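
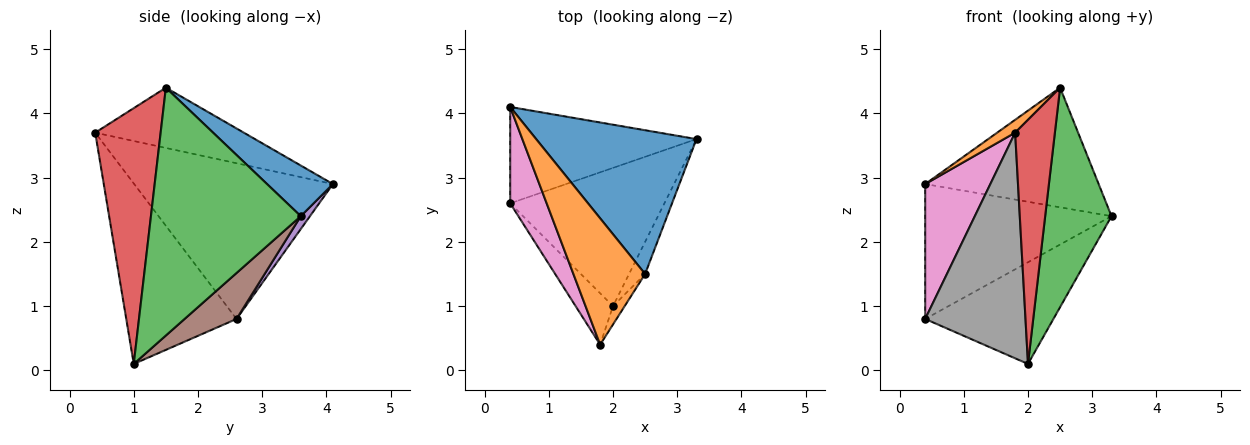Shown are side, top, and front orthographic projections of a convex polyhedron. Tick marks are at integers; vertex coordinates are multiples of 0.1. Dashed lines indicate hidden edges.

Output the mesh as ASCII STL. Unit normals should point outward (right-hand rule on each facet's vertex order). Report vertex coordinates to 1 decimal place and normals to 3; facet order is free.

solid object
 facet normal 0.236 0.622 0.747
  outer loop
   vertex 2.5 1.5 4.4
   vertex 3.3 3.6 2.4
   vertex 0.4 4.1 2.9
  endloop
 endfacet
 facet normal -0.641 -0.078 0.763
  outer loop
   vertex 2.5 1.5 4.4
   vertex 0.4 4.1 2.9
   vertex 1.8 0.4 3.7
  endloop
 endfacet
 facet normal 0.913 -0.404 -0.059
  outer loop
   vertex 2.5 1.5 4.4
   vertex 2.0 1.0 0.1
   vertex 3.3 3.6 2.4
  endloop
 endfacet
 facet normal 0.854 -0.519 -0.039
  outer loop
   vertex 2.5 1.5 4.4
   vertex 1.8 0.4 3.7
   vertex 2.0 1.0 0.1
  endloop
 endfacet
 facet normal 0.040 0.813 -0.581
  outer loop
   vertex 0.4 2.6 0.8
   vertex 0.4 4.1 2.9
   vertex 3.3 3.6 2.4
  endloop
 endfacet
 facet normal 0.233 0.576 -0.783
  outer loop
   vertex 0.4 2.6 0.8
   vertex 3.3 3.6 2.4
   vertex 2.0 1.0 0.1
  endloop
 endfacet
 facet normal -0.928 -0.304 0.217
  outer loop
   vertex 0.4 2.6 0.8
   vertex 1.8 0.4 3.7
   vertex 0.4 4.1 2.9
  endloop
 endfacet
 facet normal -0.731 -0.665 -0.151
  outer loop
   vertex 0.4 2.6 0.8
   vertex 2.0 1.0 0.1
   vertex 1.8 0.4 3.7
  endloop
 endfacet
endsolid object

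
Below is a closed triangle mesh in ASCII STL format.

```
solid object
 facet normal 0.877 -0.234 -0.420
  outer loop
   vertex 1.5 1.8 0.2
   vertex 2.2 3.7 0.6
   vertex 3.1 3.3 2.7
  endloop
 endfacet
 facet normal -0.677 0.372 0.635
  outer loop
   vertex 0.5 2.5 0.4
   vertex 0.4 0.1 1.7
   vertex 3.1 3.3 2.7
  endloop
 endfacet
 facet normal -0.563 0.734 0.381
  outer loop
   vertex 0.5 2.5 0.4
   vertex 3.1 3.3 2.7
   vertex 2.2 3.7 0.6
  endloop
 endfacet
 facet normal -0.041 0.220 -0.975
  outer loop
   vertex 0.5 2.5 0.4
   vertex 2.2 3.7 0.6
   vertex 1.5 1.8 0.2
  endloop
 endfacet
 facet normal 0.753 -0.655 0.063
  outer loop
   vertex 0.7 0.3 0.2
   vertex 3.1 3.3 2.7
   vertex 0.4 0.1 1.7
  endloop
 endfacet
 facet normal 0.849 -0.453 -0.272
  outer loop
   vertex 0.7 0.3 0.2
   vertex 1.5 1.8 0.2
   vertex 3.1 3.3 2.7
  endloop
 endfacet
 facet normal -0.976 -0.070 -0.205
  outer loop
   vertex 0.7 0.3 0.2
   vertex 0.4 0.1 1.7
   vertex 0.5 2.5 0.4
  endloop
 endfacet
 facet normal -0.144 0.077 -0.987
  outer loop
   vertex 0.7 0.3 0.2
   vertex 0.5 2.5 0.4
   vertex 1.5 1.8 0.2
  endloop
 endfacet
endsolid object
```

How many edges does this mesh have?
12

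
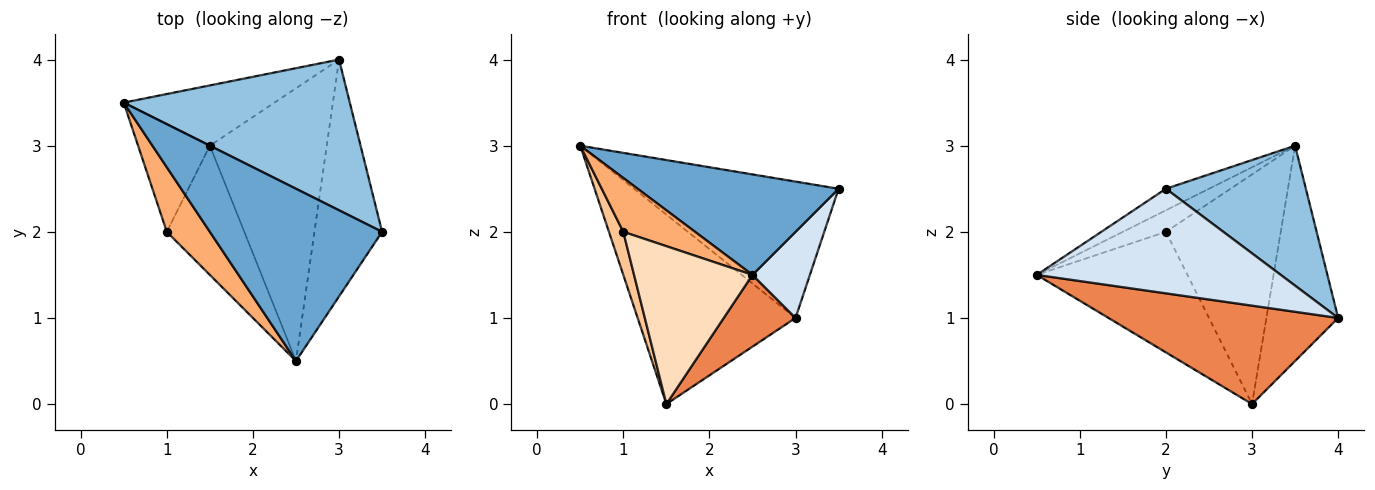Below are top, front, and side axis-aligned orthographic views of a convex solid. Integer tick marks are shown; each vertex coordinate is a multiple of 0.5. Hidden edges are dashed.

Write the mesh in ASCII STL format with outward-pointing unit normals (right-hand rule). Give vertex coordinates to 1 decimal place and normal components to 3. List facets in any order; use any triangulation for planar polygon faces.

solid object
 facet normal -0.107 -0.501 0.859
  outer loop
   vertex 2.5 0.5 1.5
   vertex 3.5 2.0 2.5
   vertex 0.5 3.5 3.0
  endloop
 endfacet
 facet normal 0.417 0.610 0.674
  outer loop
   vertex 3.0 4.0 1.0
   vertex 0.5 3.5 3.0
   vertex 3.5 2.0 2.5
  endloop
 endfacet
 facet normal -0.397 0.874 -0.278
  outer loop
   vertex 3.0 4.0 1.0
   vertex 1.5 3.0 0.0
   vertex 0.5 3.5 3.0
  endloop
 endfacet
 facet normal 0.824 -0.194 -0.533
  outer loop
   vertex 3.0 4.0 1.0
   vertex 3.5 2.0 2.5
   vertex 2.5 0.5 1.5
  endloop
 endfacet
 facet normal 0.631 -0.197 -0.750
  outer loop
   vertex 3.0 4.0 1.0
   vertex 2.5 0.5 1.5
   vertex 1.5 3.0 0.0
  endloop
 endfacet
 facet normal -0.359 -0.598 0.717
  outer loop
   vertex 1.0 2.0 2.0
   vertex 2.5 0.5 1.5
   vertex 0.5 3.5 3.0
  endloop
 endfacet
 facet normal -0.948 -0.118 -0.296
  outer loop
   vertex 1.0 2.0 2.0
   vertex 0.5 3.5 3.0
   vertex 1.5 3.0 0.0
  endloop
 endfacet
 facet normal -0.702 -0.551 -0.451
  outer loop
   vertex 1.0 2.0 2.0
   vertex 1.5 3.0 0.0
   vertex 2.5 0.5 1.5
  endloop
 endfacet
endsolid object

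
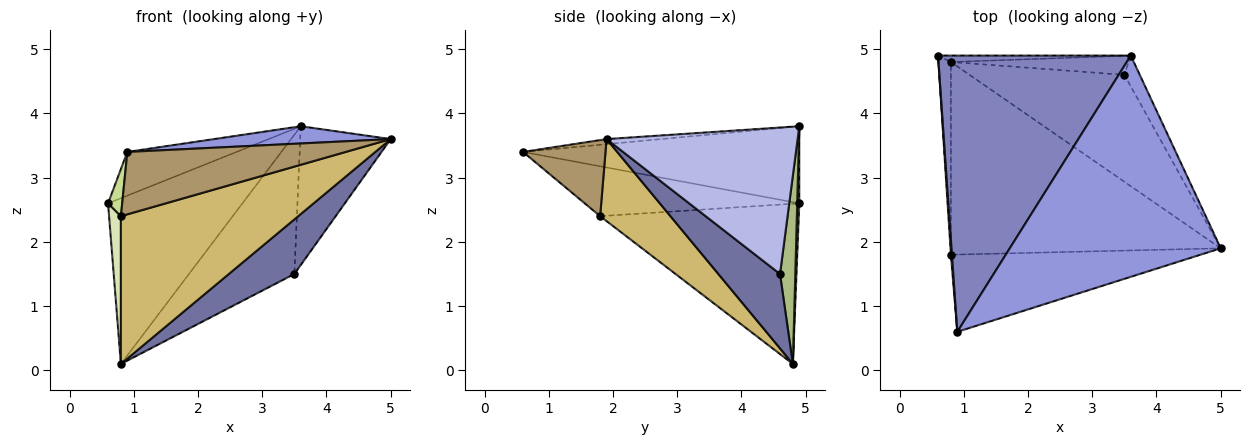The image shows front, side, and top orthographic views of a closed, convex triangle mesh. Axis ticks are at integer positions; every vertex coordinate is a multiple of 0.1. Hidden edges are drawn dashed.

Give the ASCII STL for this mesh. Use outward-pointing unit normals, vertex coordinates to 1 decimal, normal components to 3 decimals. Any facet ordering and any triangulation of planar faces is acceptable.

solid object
 facet normal 0.394 -0.418 -0.819
  outer loop
   vertex 3.5 4.6 1.5
   vertex 5.0 1.9 3.6
   vertex 0.8 4.8 0.1
  endloop
 endfacet
 facet normal -0.367 0.145 0.919
  outer loop
   vertex 3.6 4.9 3.8
   vertex 0.6 4.9 2.6
   vertex 0.9 0.6 3.4
  endloop
 endfacet
 facet normal -0.024 -0.078 0.997
  outer loop
   vertex 3.6 4.9 3.8
   vertex 0.9 0.6 3.4
   vertex 5.0 1.9 3.6
  endloop
 endfacet
 facet normal 0.900 0.426 -0.095
  outer loop
   vertex 3.6 4.9 3.8
   vertex 5.0 1.9 3.6
   vertex 3.5 4.6 1.5
  endloop
 endfacet
 facet normal 0.015 0.999 -0.039
  outer loop
   vertex 3.6 4.9 3.8
   vertex 0.8 4.8 0.1
   vertex 0.6 4.9 2.6
  endloop
 endfacet
 facet normal 0.142 0.981 -0.134
  outer loop
   vertex 3.6 4.9 3.8
   vertex 3.5 4.6 1.5
   vertex 0.8 4.8 0.1
  endloop
 endfacet
 facet normal -0.998 -0.066 0.021
  outer loop
   vertex 0.8 1.8 2.4
   vertex 0.9 0.6 3.4
   vertex 0.6 4.9 2.6
  endloop
 endfacet
 facet normal -0.995 -0.059 -0.077
  outer loop
   vertex 0.8 1.8 2.4
   vertex 0.6 4.9 2.6
   vertex 0.8 4.8 0.1
  endloop
 endfacet
 facet normal 0.231 -0.611 -0.757
  outer loop
   vertex 0.8 1.8 2.4
   vertex 5.0 1.9 3.6
   vertex 0.9 0.6 3.4
  endloop
 endfacet
 facet normal 0.235 -0.591 -0.771
  outer loop
   vertex 0.8 1.8 2.4
   vertex 0.8 4.8 0.1
   vertex 5.0 1.9 3.6
  endloop
 endfacet
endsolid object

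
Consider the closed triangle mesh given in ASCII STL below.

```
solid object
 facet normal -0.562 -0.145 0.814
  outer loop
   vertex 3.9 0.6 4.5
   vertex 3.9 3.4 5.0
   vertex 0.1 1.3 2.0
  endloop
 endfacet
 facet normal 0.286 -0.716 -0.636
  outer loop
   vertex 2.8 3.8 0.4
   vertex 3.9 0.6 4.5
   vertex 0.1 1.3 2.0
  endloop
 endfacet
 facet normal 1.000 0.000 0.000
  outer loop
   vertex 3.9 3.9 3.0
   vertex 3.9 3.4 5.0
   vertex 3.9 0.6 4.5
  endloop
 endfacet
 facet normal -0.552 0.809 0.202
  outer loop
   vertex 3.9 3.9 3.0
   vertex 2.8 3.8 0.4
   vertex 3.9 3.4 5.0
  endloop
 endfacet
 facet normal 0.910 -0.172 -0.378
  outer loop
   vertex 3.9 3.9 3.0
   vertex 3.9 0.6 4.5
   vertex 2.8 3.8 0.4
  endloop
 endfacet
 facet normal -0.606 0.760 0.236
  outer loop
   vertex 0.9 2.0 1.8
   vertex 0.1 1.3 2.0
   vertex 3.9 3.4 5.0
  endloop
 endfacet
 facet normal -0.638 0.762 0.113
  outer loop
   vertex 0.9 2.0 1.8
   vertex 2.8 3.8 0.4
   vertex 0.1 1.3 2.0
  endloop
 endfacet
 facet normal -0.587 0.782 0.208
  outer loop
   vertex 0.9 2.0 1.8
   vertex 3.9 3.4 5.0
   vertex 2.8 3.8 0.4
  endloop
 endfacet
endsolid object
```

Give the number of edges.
12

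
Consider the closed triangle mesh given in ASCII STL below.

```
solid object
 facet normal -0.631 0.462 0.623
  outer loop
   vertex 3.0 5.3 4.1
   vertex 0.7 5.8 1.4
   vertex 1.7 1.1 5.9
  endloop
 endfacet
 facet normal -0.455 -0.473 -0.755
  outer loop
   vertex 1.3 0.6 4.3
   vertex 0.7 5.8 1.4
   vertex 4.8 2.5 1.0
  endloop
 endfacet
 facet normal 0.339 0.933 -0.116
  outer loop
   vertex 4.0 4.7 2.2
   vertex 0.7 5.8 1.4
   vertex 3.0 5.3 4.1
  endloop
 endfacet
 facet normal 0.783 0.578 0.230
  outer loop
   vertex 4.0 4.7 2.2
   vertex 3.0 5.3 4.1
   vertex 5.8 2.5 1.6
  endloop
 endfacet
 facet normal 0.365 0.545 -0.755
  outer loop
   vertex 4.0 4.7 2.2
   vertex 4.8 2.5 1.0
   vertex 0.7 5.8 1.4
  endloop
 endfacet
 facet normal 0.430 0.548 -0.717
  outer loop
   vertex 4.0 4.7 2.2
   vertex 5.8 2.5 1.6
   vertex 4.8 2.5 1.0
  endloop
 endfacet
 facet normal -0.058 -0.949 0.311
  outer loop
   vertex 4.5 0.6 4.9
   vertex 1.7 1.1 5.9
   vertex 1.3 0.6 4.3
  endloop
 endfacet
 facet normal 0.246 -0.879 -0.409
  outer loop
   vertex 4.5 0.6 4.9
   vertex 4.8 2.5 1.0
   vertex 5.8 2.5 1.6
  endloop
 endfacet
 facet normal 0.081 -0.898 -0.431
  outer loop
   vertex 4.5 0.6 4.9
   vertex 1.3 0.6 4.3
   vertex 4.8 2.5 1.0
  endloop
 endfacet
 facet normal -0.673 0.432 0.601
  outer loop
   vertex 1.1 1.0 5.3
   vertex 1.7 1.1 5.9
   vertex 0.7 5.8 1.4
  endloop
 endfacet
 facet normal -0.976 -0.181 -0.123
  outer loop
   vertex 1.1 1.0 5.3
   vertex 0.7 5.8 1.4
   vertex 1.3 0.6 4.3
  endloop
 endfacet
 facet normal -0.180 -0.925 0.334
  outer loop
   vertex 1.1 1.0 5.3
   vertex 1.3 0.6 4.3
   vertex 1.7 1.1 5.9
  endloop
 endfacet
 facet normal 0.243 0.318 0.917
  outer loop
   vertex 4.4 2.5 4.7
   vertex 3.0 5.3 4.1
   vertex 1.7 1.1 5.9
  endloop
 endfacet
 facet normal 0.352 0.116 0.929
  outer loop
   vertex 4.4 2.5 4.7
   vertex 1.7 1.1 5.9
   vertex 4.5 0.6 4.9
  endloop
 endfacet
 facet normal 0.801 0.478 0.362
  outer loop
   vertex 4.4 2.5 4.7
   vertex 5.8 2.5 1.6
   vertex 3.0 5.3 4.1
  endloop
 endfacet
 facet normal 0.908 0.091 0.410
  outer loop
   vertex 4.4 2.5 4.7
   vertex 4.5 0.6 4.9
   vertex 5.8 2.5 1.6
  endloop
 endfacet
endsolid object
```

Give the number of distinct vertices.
10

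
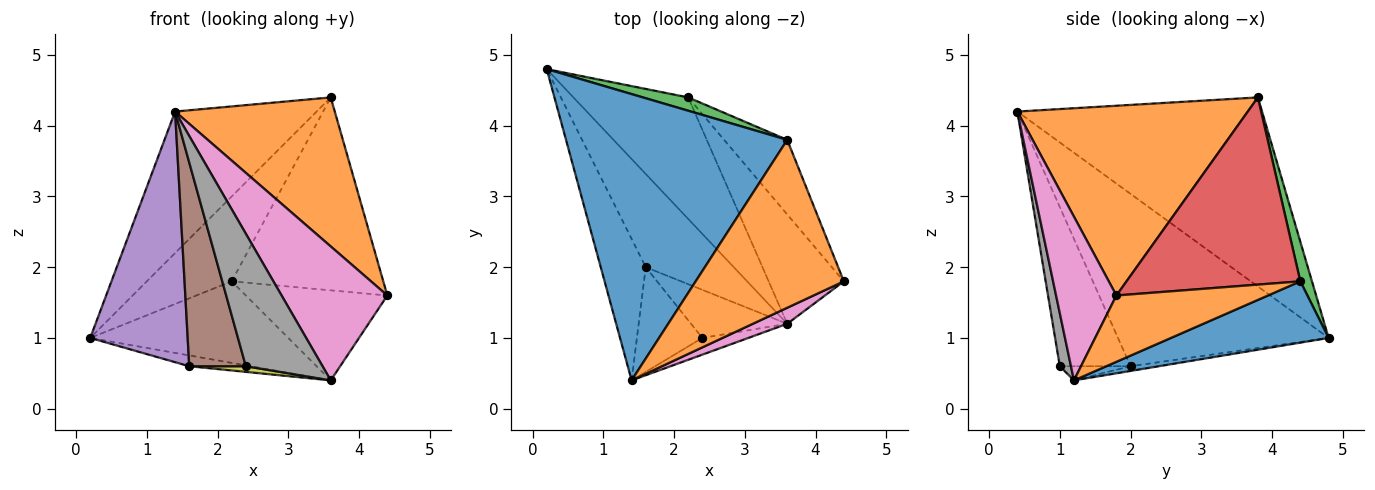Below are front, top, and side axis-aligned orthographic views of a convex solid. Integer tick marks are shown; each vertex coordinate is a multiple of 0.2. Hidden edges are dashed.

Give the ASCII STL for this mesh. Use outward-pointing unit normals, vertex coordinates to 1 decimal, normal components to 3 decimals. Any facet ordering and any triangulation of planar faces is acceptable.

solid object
 facet normal -0.608 0.352 0.712
  outer loop
   vertex 3.6 3.8 4.4
   vertex 0.2 4.8 1.0
   vertex 1.4 0.4 4.2
  endloop
 endfacet
 facet normal 0.692 -0.479 0.540
  outer loop
   vertex 3.6 3.8 4.4
   vertex 1.4 0.4 4.2
   vertex 4.4 1.8 1.6
  endloop
 endfacet
 facet normal 0.134 0.979 0.154
  outer loop
   vertex 2.2 4.4 1.8
   vertex 0.2 4.8 1.0
   vertex 3.6 3.8 4.4
  endloop
 endfacet
 facet normal 0.730 0.637 -0.246
  outer loop
   vertex 2.2 4.4 1.8
   vertex 3.6 3.8 4.4
   vertex 4.4 1.8 1.6
  endloop
 endfacet
 facet normal -0.883 -0.409 -0.231
  outer loop
   vertex 1.6 2.0 0.6
   vertex 1.4 0.4 4.2
   vertex 0.2 4.8 1.0
  endloop
 endfacet
 facet normal -0.743 -0.595 -0.306
  outer loop
   vertex 1.6 2.0 0.6
   vertex 2.4 1.0 0.6
   vertex 1.4 0.4 4.2
  endloop
 endfacet
 facet normal 0.493 -0.864 0.103
  outer loop
   vertex 3.6 1.2 0.4
   vertex 4.4 1.8 1.6
   vertex 1.4 0.4 4.2
  endloop
 endfacet
 facet normal 0.143 -0.982 -0.124
  outer loop
   vertex 3.6 1.2 0.4
   vertex 1.4 0.4 4.2
   vertex 2.4 1.0 0.6
  endloop
 endfacet
 facet normal -0.145 -0.116 -0.983
  outer loop
   vertex 3.6 1.2 0.4
   vertex 2.4 1.0 0.6
   vertex 1.6 2.0 0.6
  endloop
 endfacet
 facet normal -0.053 0.115 -0.992
  outer loop
   vertex 3.6 1.2 0.4
   vertex 1.6 2.0 0.6
   vertex 0.2 4.8 1.0
  endloop
 endfacet
 facet normal 0.405 0.509 -0.759
  outer loop
   vertex 3.6 1.2 0.4
   vertex 0.2 4.8 1.0
   vertex 2.2 4.4 1.8
  endloop
 endfacet
 facet normal 0.563 0.525 -0.638
  outer loop
   vertex 3.6 1.2 0.4
   vertex 2.2 4.4 1.8
   vertex 4.4 1.8 1.6
  endloop
 endfacet
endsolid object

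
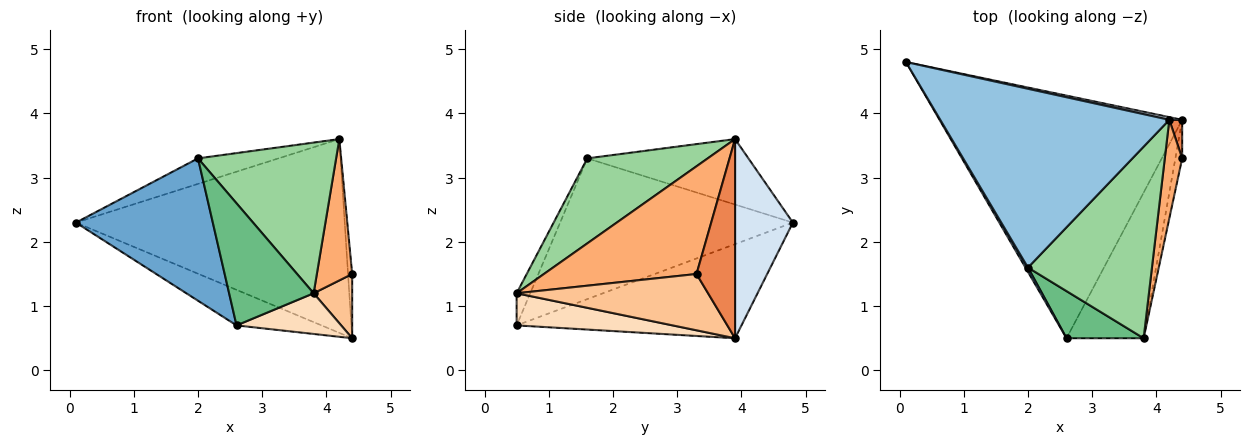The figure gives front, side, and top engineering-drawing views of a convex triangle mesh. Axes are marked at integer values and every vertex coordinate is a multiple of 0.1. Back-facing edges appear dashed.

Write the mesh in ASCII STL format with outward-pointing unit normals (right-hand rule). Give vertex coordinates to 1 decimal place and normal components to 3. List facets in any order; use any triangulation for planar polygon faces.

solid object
 facet normal -0.862 -0.507 0.016
  outer loop
   vertex 2.0 1.6 3.3
   vertex 0.1 4.8 2.3
   vertex 2.6 0.5 0.7
  endloop
 endfacet
 facet normal -0.272 0.136 0.953
  outer loop
   vertex 2.0 1.6 3.3
   vertex 4.2 3.9 3.6
   vertex 0.1 4.8 2.3
  endloop
 endfacet
 facet normal -0.358 0.135 -0.924
  outer loop
   vertex 4.4 3.9 0.5
   vertex 2.6 0.5 0.7
   vertex 0.1 4.8 2.3
  endloop
 endfacet
 facet normal 0.210 0.978 0.014
  outer loop
   vertex 4.4 3.9 0.5
   vertex 0.1 4.8 2.3
   vertex 4.2 3.9 3.6
  endloop
 endfacet
 facet normal 0.992 0.107 0.064
  outer loop
   vertex 4.4 3.9 0.5
   vertex 4.2 3.9 3.6
   vertex 4.4 3.3 1.5
  endloop
 endfacet
 facet normal 0.962 -0.223 0.155
  outer loop
   vertex 3.8 0.5 1.2
   vertex 4.4 3.3 1.5
   vertex 4.2 3.9 3.6
  endloop
 endfacet
 facet normal 0.974 -0.196 -0.118
  outer loop
   vertex 3.8 0.5 1.2
   vertex 4.4 3.9 0.5
   vertex 4.4 3.3 1.5
  endloop
 endfacet
 facet normal 0.372 -0.250 -0.894
  outer loop
   vertex 3.8 0.5 1.2
   vertex 2.6 0.5 0.7
   vertex 4.4 3.9 0.5
  endloop
 endfacet
 facet normal -0.148 -0.923 0.356
  outer loop
   vertex 3.8 0.5 1.2
   vertex 2.0 1.6 3.3
   vertex 2.6 0.5 0.7
  endloop
 endfacet
 facet normal 0.475 -0.544 0.692
  outer loop
   vertex 3.8 0.5 1.2
   vertex 4.2 3.9 3.6
   vertex 2.0 1.6 3.3
  endloop
 endfacet
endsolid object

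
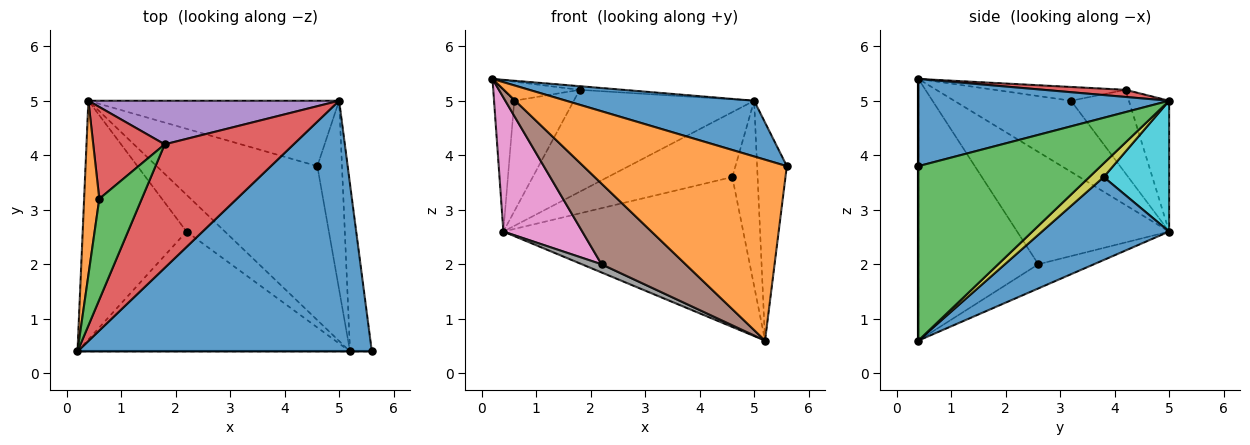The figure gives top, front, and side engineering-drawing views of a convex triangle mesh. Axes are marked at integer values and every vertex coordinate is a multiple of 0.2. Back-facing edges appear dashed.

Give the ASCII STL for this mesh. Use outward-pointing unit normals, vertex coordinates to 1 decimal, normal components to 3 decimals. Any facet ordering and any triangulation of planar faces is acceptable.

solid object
 facet normal 0.278 -0.208 0.938
  outer loop
   vertex 5.0 5.0 5.0
   vertex 0.2 0.4 5.4
   vertex 5.6 0.4 3.8
  endloop
 endfacet
 facet normal 0.000 -1.000 0.000
  outer loop
   vertex 5.2 0.4 0.6
   vertex 5.6 0.4 3.8
   vertex 0.2 0.4 5.4
  endloop
 endfacet
 facet normal 0.980 0.160 -0.122
  outer loop
   vertex 5.2 0.4 0.6
   vertex 5.0 5.0 5.0
   vertex 5.6 0.4 3.8
  endloop
 endfacet
 facet normal 0.055 0.029 0.998
  outer loop
   vertex 1.8 4.2 5.2
   vertex 0.2 0.4 5.4
   vertex 5.0 5.0 5.0
  endloop
 endfacet
 facet normal -0.201 0.901 0.385
  outer loop
   vertex 1.8 4.2 5.2
   vertex 5.0 5.0 5.0
   vertex 0.4 5.0 2.6
  endloop
 endfacet
 facet normal -0.623 -0.437 -0.649
  outer loop
   vertex 2.2 2.6 2.0
   vertex 5.2 0.4 0.6
   vertex 0.2 0.4 5.4
  endloop
 endfacet
 facet normal -0.686 -0.356 -0.634
  outer loop
   vertex 2.2 2.6 2.0
   vertex 0.2 0.4 5.4
   vertex 0.4 5.0 2.6
  endloop
 endfacet
 facet normal -0.524 -0.185 -0.832
  outer loop
   vertex 2.2 2.6 2.0
   vertex 0.4 5.0 2.6
   vertex 5.2 0.4 0.6
  endloop
 endfacet
 facet normal 0.370 0.651 -0.663
  outer loop
   vertex 4.6 3.8 3.6
   vertex 5.0 5.0 5.0
   vertex 5.2 0.4 0.6
  endloop
 endfacet
 facet normal 0.347 0.661 -0.666
  outer loop
   vertex 4.6 3.8 3.6
   vertex 0.4 5.0 2.6
   vertex 5.0 5.0 5.0
  endloop
 endfacet
 facet normal 0.347 0.654 -0.672
  outer loop
   vertex 4.6 3.8 3.6
   vertex 5.2 0.4 0.6
   vertex 0.4 5.0 2.6
  endloop
 endfacet
 facet normal -0.964 0.167 0.206
  outer loop
   vertex 0.6 3.2 5.0
   vertex 0.4 5.0 2.6
   vertex 0.2 0.4 5.4
  endloop
 endfacet
 facet normal -0.304 0.177 0.936
  outer loop
   vertex 0.6 3.2 5.0
   vertex 0.2 0.4 5.4
   vertex 1.8 4.2 5.2
  endloop
 endfacet
 facet normal -0.599 0.616 0.512
  outer loop
   vertex 0.6 3.2 5.0
   vertex 1.8 4.2 5.2
   vertex 0.4 5.0 2.6
  endloop
 endfacet
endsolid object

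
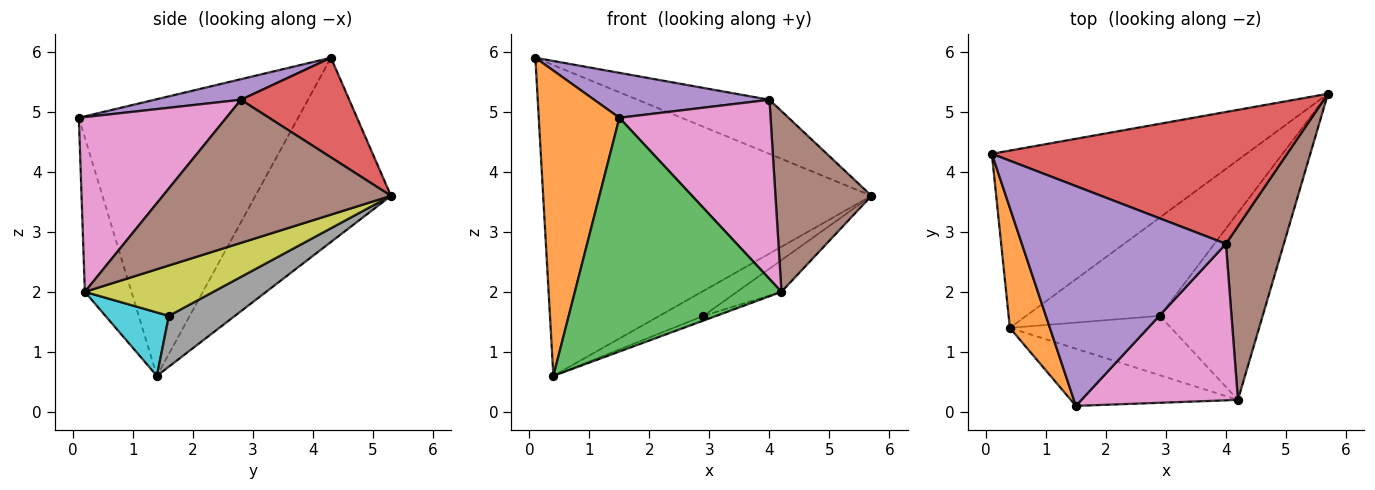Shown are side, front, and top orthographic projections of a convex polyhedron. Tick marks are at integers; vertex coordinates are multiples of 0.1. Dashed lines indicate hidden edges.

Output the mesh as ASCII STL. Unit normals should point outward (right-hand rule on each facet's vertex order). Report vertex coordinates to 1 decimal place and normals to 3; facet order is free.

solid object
 facet normal -0.338 0.818 -0.466
  outer loop
   vertex 0.4 1.4 0.6
   vertex 0.1 4.3 5.9
   vertex 5.7 5.3 3.6
  endloop
 endfacet
 facet normal -0.930 -0.342 0.135
  outer loop
   vertex 0.4 1.4 0.6
   vertex 1.5 0.1 4.9
   vertex 0.1 4.3 5.9
  endloop
 endfacet
 facet normal -0.214 -0.949 -0.232
  outer loop
   vertex 4.2 0.2 2.0
   vertex 1.5 0.1 4.9
   vertex 0.4 1.4 0.6
  endloop
 endfacet
 facet normal 0.298 0.363 0.883
  outer loop
   vertex 4.0 2.8 5.2
   vertex 5.7 5.3 3.6
   vertex 0.1 4.3 5.9
  endloop
 endfacet
 facet normal 0.098 -0.199 0.975
  outer loop
   vertex 4.0 2.8 5.2
   vertex 0.1 4.3 5.9
   vertex 1.5 0.1 4.9
  endloop
 endfacet
 facet normal 0.864 -0.364 0.349
  outer loop
   vertex 4.0 2.8 5.2
   vertex 4.2 0.2 2.0
   vertex 5.7 5.3 3.6
  endloop
 endfacet
 facet normal 0.592 -0.607 0.530
  outer loop
   vertex 4.0 2.8 5.2
   vertex 1.5 0.1 4.9
   vertex 4.2 0.2 2.0
  endloop
 endfacet
 facet normal 0.345 0.230 -0.910
  outer loop
   vertex 2.9 1.6 1.6
   vertex 0.4 1.4 0.6
   vertex 5.7 5.3 3.6
  endloop
 endfacet
 facet normal 0.435 0.150 -0.888
  outer loop
   vertex 2.9 1.6 1.6
   vertex 5.7 5.3 3.6
   vertex 4.2 0.2 2.0
  endloop
 endfacet
 facet normal 0.365 0.074 -0.928
  outer loop
   vertex 2.9 1.6 1.6
   vertex 4.2 0.2 2.0
   vertex 0.4 1.4 0.6
  endloop
 endfacet
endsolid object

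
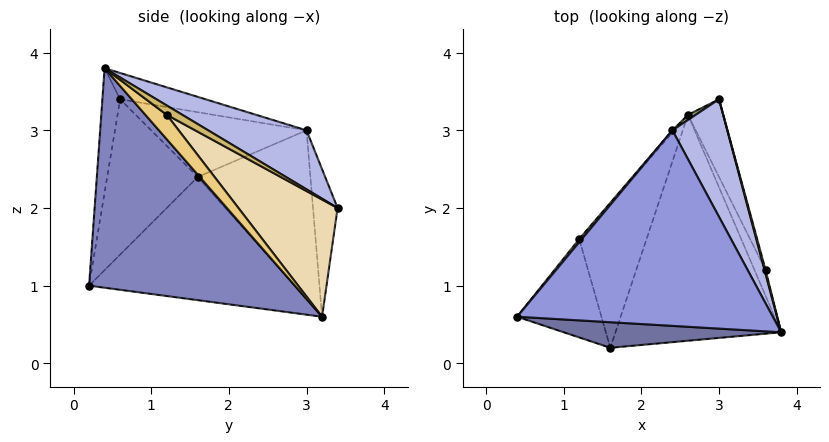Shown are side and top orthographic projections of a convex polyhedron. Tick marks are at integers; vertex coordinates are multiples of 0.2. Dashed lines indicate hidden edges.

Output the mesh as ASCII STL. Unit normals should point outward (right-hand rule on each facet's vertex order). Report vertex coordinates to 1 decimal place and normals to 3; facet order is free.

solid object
 facet normal -0.073 -0.989 0.128
  outer loop
   vertex 1.6 0.2 1.0
   vertex 3.8 0.4 3.8
   vertex 0.4 0.6 3.4
  endloop
 endfacet
 facet normal 0.754 -0.327 -0.569
  outer loop
   vertex 2.6 3.2 0.6
   vertex 3.8 0.4 3.8
   vertex 1.6 0.2 1.0
  endloop
 endfacet
 facet normal -0.099 0.243 0.965
  outer loop
   vertex 2.4 3.0 3.0
   vertex 0.4 0.6 3.4
   vertex 3.8 0.4 3.8
  endloop
 endfacet
 facet normal 0.627 0.517 0.583
  outer loop
   vertex 2.4 3.0 3.0
   vertex 3.8 0.4 3.8
   vertex 3.0 3.4 2.0
  endloop
 endfacet
 facet normal -0.522 0.852 0.027
  outer loop
   vertex 2.4 3.0 3.0
   vertex 3.0 3.4 2.0
   vertex 2.6 3.2 0.6
  endloop
 endfacet
 facet normal -0.857 0.220 -0.465
  outer loop
   vertex 1.2 1.6 2.4
   vertex 1.6 0.2 1.0
   vertex 0.4 0.6 3.4
  endloop
 endfacet
 facet normal -0.856 0.223 -0.467
  outer loop
   vertex 1.2 1.6 2.4
   vertex 2.6 3.2 0.6
   vertex 1.6 0.2 1.0
  endloop
 endfacet
 facet normal -0.765 0.643 0.031
  outer loop
   vertex 1.2 1.6 2.4
   vertex 0.4 0.6 3.4
   vertex 2.4 3.0 3.0
  endloop
 endfacet
 facet normal -0.757 0.653 -0.009
  outer loop
   vertex 1.2 1.6 2.4
   vertex 2.4 3.0 3.0
   vertex 2.6 3.2 0.6
  endloop
 endfacet
 facet normal 0.943 0.314 0.105
  outer loop
   vertex 3.6 1.2 3.2
   vertex 3.0 3.4 2.0
   vertex 3.8 0.4 3.8
  endloop
 endfacet
 facet normal 0.907 -0.082 -0.412
  outer loop
   vertex 3.6 1.2 3.2
   vertex 3.8 0.4 3.8
   vertex 2.6 3.2 0.6
  endloop
 endfacet
 facet normal 0.952 0.103 -0.287
  outer loop
   vertex 3.6 1.2 3.2
   vertex 2.6 3.2 0.6
   vertex 3.0 3.4 2.0
  endloop
 endfacet
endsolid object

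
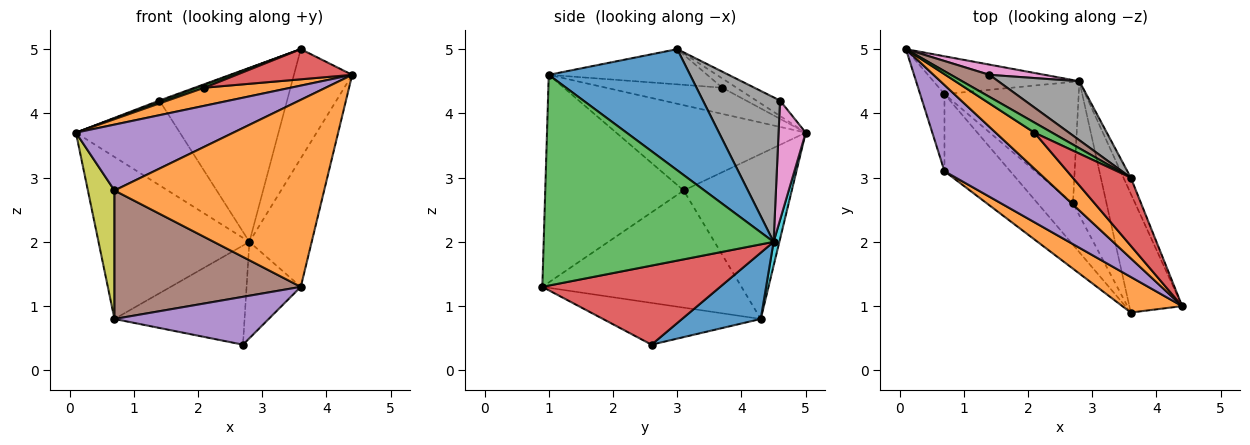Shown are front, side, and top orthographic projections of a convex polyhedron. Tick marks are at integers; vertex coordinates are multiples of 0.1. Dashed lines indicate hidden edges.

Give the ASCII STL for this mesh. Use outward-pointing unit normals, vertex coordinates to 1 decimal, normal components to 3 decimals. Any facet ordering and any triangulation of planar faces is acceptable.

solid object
 facet normal 0.923 0.380 -0.056
  outer loop
   vertex 2.8 4.5 2.0
   vertex 3.6 3.0 5.0
   vertex 4.4 1.0 4.6
  endloop
 endfacet
 facet normal -0.517 -0.384 0.765
  outer loop
   vertex 2.1 3.7 4.4
   vertex 0.1 5.0 3.7
   vertex 4.4 1.0 4.6
  endloop
 endfacet
 facet normal -0.453 -0.235 0.860
  outer loop
   vertex 2.1 3.7 4.4
   vertex 3.6 3.0 5.0
   vertex 0.1 5.0 3.7
  endloop
 endfacet
 facet normal -0.485 -0.354 0.800
  outer loop
   vertex 2.1 3.7 4.4
   vertex 4.4 1.0 4.6
   vertex 3.6 3.0 5.0
  endloop
 endfacet
 facet normal -0.590 -0.490 0.641
  outer loop
   vertex 0.7 3.1 2.8
   vertex 4.4 1.0 4.6
   vertex 0.1 5.0 3.7
  endloop
 endfacet
 facet normal -0.371 -0.046 0.927
  outer loop
   vertex 1.4 4.6 4.2
   vertex 0.1 5.0 3.7
   vertex 3.6 3.0 5.0
  endloop
 endfacet
 facet normal 0.251 0.961 0.116
  outer loop
   vertex 1.4 4.6 4.2
   vertex 2.8 4.5 2.0
   vertex 0.1 5.0 3.7
  endloop
 endfacet
 facet normal 0.497 0.822 0.279
  outer loop
   vertex 1.4 4.6 4.2
   vertex 3.6 3.0 5.0
   vertex 2.8 4.5 2.0
  endloop
 endfacet
 facet normal -0.961 -0.236 -0.142
  outer loop
   vertex 0.7 4.3 0.8
   vertex 0.7 3.1 2.8
   vertex 0.1 5.0 3.7
  endloop
 endfacet
 facet normal 0.037 0.973 -0.227
  outer loop
   vertex 0.7 4.3 0.8
   vertex 0.1 5.0 3.7
   vertex 2.8 4.5 2.0
  endloop
 endfacet
 facet normal 0.357 0.591 -0.724
  outer loop
   vertex 0.7 4.3 0.8
   vertex 2.8 4.5 2.0
   vertex 2.7 2.6 0.4
  endloop
 endfacet
 facet normal -0.544 -0.824 0.157
  outer loop
   vertex 3.6 0.9 1.3
   vertex 4.4 1.0 4.6
   vertex 0.7 3.1 2.8
  endloop
 endfacet
 facet normal 0.938 0.254 -0.235
  outer loop
   vertex 3.6 0.9 1.3
   vertex 2.8 4.5 2.0
   vertex 4.4 1.0 4.6
  endloop
 endfacet
 facet normal 0.886 0.270 -0.376
  outer loop
   vertex 3.6 0.9 1.3
   vertex 2.7 2.6 0.4
   vertex 2.8 4.5 2.0
  endloop
 endfacet
 facet normal -0.612 -0.598 -0.518
  outer loop
   vertex 3.6 0.9 1.3
   vertex 0.7 4.3 0.8
   vertex 2.7 2.6 0.4
  endloop
 endfacet
 facet normal -0.676 -0.632 -0.379
  outer loop
   vertex 3.6 0.9 1.3
   vertex 0.7 3.1 2.8
   vertex 0.7 4.3 0.8
  endloop
 endfacet
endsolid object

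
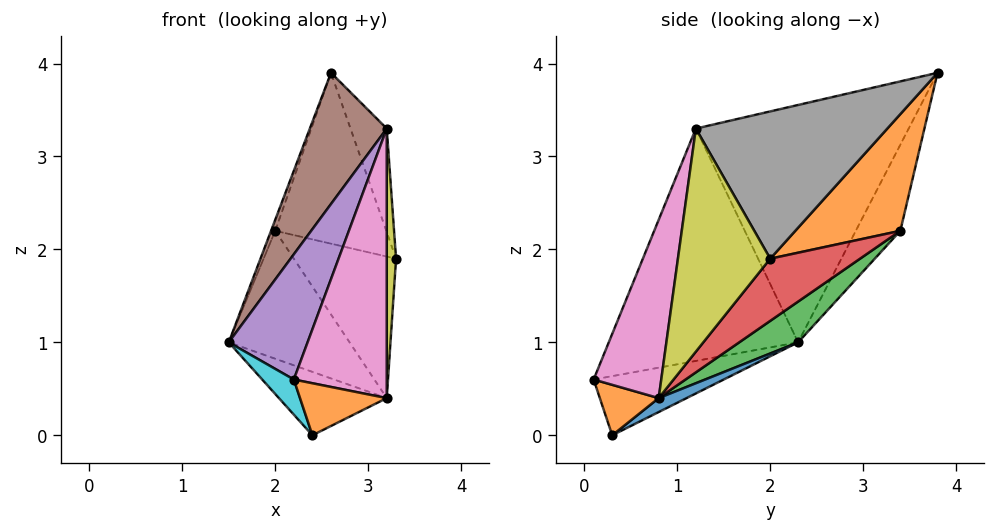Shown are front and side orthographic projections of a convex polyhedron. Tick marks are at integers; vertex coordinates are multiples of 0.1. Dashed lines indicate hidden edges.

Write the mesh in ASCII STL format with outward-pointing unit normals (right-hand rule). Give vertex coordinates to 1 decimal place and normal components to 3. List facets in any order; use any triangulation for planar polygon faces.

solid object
 facet normal -0.946 0.088 0.313
  outer loop
   vertex 2.0 3.4 2.2
   vertex 1.5 2.3 1.0
   vertex 2.6 3.8 3.9
  endloop
 endfacet
 facet normal 0.635 0.671 -0.382
  outer loop
   vertex 2.0 3.4 2.2
   vertex 2.6 3.8 3.9
   vertex 3.3 2.0 1.9
  endloop
 endfacet
 facet normal 0.309 0.634 -0.709
  outer loop
   vertex 2.0 3.4 2.2
   vertex 3.2 0.8 0.4
   vertex 1.5 2.3 1.0
  endloop
 endfacet
 facet normal 0.555 0.631 -0.542
  outer loop
   vertex 2.0 3.4 2.2
   vertex 3.3 2.0 1.9
   vertex 3.2 0.8 0.4
  endloop
 endfacet
 facet normal -0.826 -0.344 0.446
  outer loop
   vertex 3.2 1.2 3.3
   vertex 1.5 2.3 1.0
   vertex 2.2 0.1 0.6
  endloop
 endfacet
 facet normal -0.830 -0.300 0.470
  outer loop
   vertex 3.2 1.2 3.3
   vertex 2.6 3.8 3.9
   vertex 1.5 2.3 1.0
  endloop
 endfacet
 facet normal 0.585 -0.804 0.111
  outer loop
   vertex 3.2 1.2 3.3
   vertex 2.2 0.1 0.6
   vertex 3.2 0.8 0.4
  endloop
 endfacet
 facet normal 0.968 0.183 0.174
  outer loop
   vertex 3.2 1.2 3.3
   vertex 3.3 2.0 1.9
   vertex 2.6 3.8 3.9
  endloop
 endfacet
 facet normal 0.995 -0.100 0.014
  outer loop
   vertex 3.2 1.2 3.3
   vertex 3.2 0.8 0.4
   vertex 3.3 2.0 1.9
  endloop
 endfacet
 facet normal -0.901 -0.219 -0.373
  outer loop
   vertex 2.4 0.3 0.0
   vertex 2.2 0.1 0.6
   vertex 1.5 2.3 1.0
  endloop
 endfacet
 facet normal 0.126 0.489 -0.863
  outer loop
   vertex 2.4 0.3 0.0
   vertex 1.5 2.3 1.0
   vertex 3.2 0.8 0.4
  endloop
 endfacet
 facet normal 0.559 -0.824 -0.088
  outer loop
   vertex 2.4 0.3 0.0
   vertex 3.2 0.8 0.4
   vertex 2.2 0.1 0.6
  endloop
 endfacet
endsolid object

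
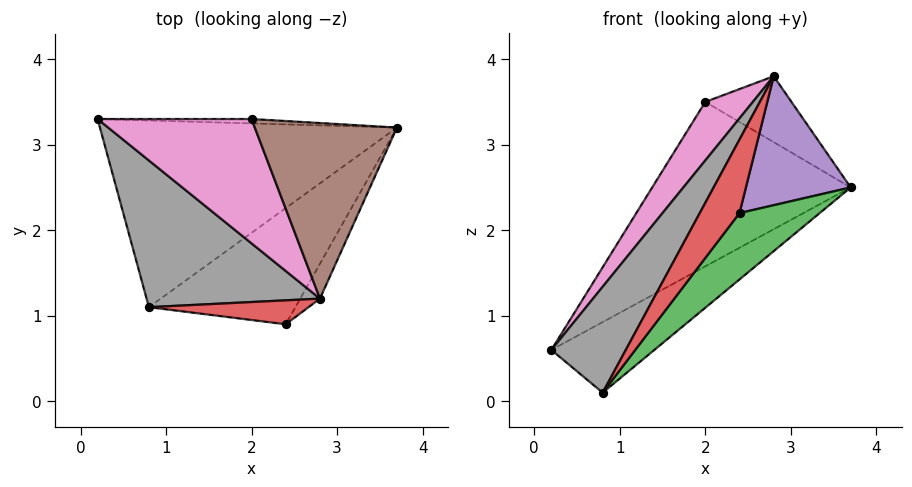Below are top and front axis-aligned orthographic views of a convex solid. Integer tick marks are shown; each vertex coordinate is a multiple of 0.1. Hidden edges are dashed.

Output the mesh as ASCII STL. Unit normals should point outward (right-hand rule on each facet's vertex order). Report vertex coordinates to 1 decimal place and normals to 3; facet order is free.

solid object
 facet normal 0.043 0.999 -0.027
  outer loop
   vertex 2.0 3.3 3.5
   vertex 3.7 3.2 2.5
   vertex 0.2 3.3 0.6
  endloop
 endfacet
 facet normal 0.460 0.314 -0.831
  outer loop
   vertex 0.8 1.1 0.1
   vertex 0.2 3.3 0.6
   vertex 3.7 3.2 2.5
  endloop
 endfacet
 facet normal 0.733 -0.337 -0.591
  outer loop
   vertex 0.8 1.1 0.1
   vertex 3.7 3.2 2.5
   vertex 2.4 0.9 2.2
  endloop
 endfacet
 facet normal -0.465 -0.842 0.274
  outer loop
   vertex 2.8 1.2 3.8
   vertex 0.8 1.1 0.1
   vertex 2.4 0.9 2.2
  endloop
 endfacet
 facet normal 0.870 -0.475 -0.129
  outer loop
   vertex 2.8 1.2 3.8
   vertex 2.4 0.9 2.2
   vertex 3.7 3.2 2.5
  endloop
 endfacet
 facet normal 0.496 0.305 0.813
  outer loop
   vertex 2.8 1.2 3.8
   vertex 3.7 3.2 2.5
   vertex 2.0 3.3 3.5
  endloop
 endfacet
 facet normal -0.825 -0.241 0.512
  outer loop
   vertex 2.8 1.2 3.8
   vertex 2.0 3.3 3.5
   vertex 0.2 3.3 0.6
  endloop
 endfacet
 facet normal -0.827 -0.329 0.456
  outer loop
   vertex 2.8 1.2 3.8
   vertex 0.2 3.3 0.6
   vertex 0.8 1.1 0.1
  endloop
 endfacet
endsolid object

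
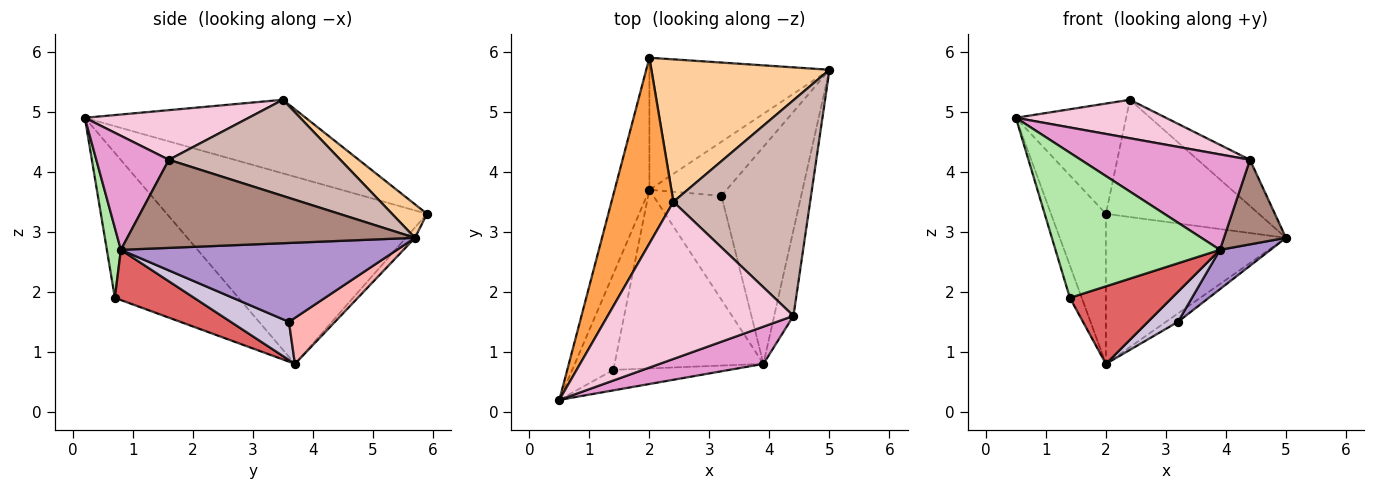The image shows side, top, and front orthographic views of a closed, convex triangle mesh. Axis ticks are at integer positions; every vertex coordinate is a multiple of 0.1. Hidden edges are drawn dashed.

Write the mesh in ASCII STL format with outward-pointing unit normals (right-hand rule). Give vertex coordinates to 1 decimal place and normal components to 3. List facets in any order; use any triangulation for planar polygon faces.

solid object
 facet normal -0.963 0.203 -0.179
  outer loop
   vertex 2.0 3.7 0.8
   vertex 0.5 0.2 4.9
   vertex 2.0 5.9 3.3
  endloop
 endfacet
 facet normal -0.038 0.750 -0.660
  outer loop
   vertex 2.0 3.7 0.8
   vertex 2.0 5.9 3.3
   vertex 5.0 5.7 2.9
  endloop
 endfacet
 facet normal -0.715 0.357 0.601
  outer loop
   vertex 2.4 3.5 5.2
   vertex 2.0 5.9 3.3
   vertex 0.5 0.2 4.9
  endloop
 endfacet
 facet normal 0.144 0.629 0.764
  outer loop
   vertex 2.4 3.5 5.2
   vertex 5.0 5.7 2.9
   vertex 2.0 5.9 3.3
  endloop
 endfacet
 facet normal -0.958 0.092 -0.272
  outer loop
   vertex 1.4 0.7 1.9
   vertex 0.5 0.2 4.9
   vertex 2.0 3.7 0.8
  endloop
 endfacet
 facet normal 0.084 -0.987 -0.139
  outer loop
   vertex 1.4 0.7 1.9
   vertex 3.9 0.8 2.7
   vertex 0.5 0.2 4.9
  endloop
 endfacet
 facet normal 0.296 -0.380 -0.876
  outer loop
   vertex 1.4 0.7 1.9
   vertex 2.0 3.7 0.8
   vertex 3.9 0.8 2.7
  endloop
 endfacet
 facet normal 0.508 0.132 -0.851
  outer loop
   vertex 3.2 3.6 1.5
   vertex 2.0 3.7 0.8
   vertex 5.0 5.7 2.9
  endloop
 endfacet
 facet normal 0.698 -0.128 -0.705
  outer loop
   vertex 3.2 3.6 1.5
   vertex 5.0 5.7 2.9
   vertex 3.9 0.8 2.7
  endloop
 endfacet
 facet normal 0.473 -0.244 -0.846
  outer loop
   vertex 3.2 3.6 1.5
   vertex 3.9 0.8 2.7
   vertex 2.0 3.7 0.8
  endloop
 endfacet
 facet normal 0.956 -0.206 -0.209
  outer loop
   vertex 4.4 1.6 4.2
   vertex 3.9 0.8 2.7
   vertex 5.0 5.7 2.9
  endloop
 endfacet
 facet normal 0.567 0.173 0.806
  outer loop
   vertex 4.4 1.6 4.2
   vertex 5.0 5.7 2.9
   vertex 2.4 3.5 5.2
  endloop
 endfacet
 facet normal 0.371 -0.865 0.338
  outer loop
   vertex 4.4 1.6 4.2
   vertex 0.5 0.2 4.9
   vertex 3.9 0.8 2.7
  endloop
 endfacet
 facet normal 0.251 -0.230 0.940
  outer loop
   vertex 4.4 1.6 4.2
   vertex 2.4 3.5 5.2
   vertex 0.5 0.2 4.9
  endloop
 endfacet
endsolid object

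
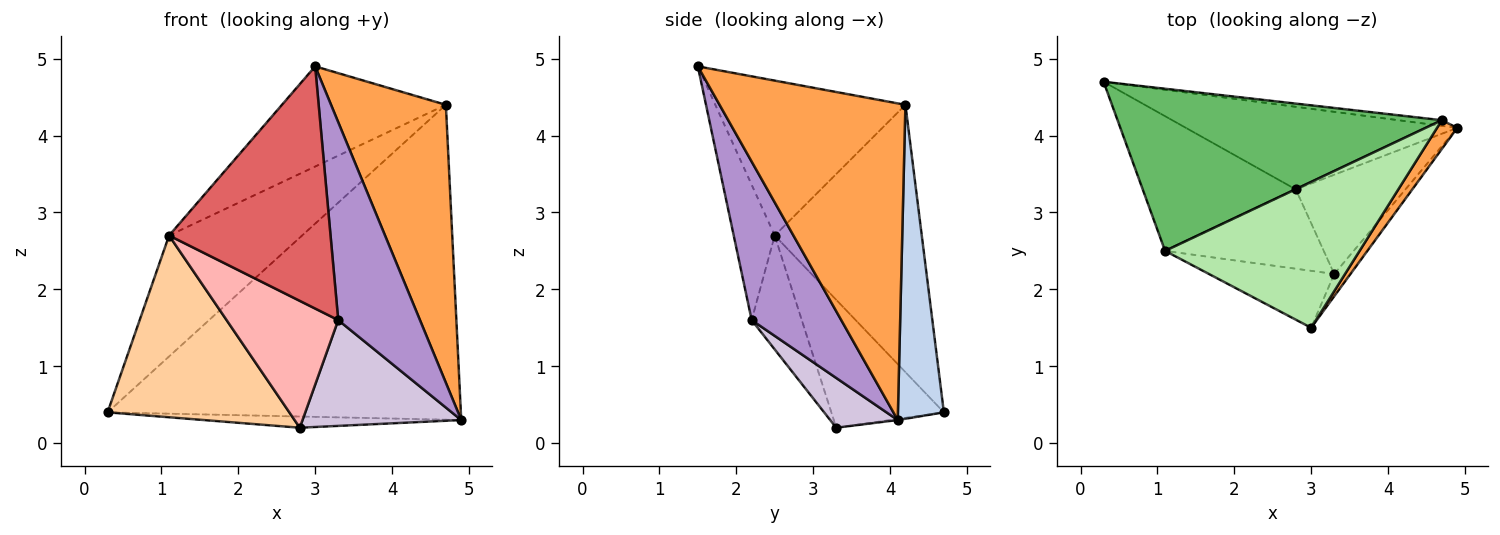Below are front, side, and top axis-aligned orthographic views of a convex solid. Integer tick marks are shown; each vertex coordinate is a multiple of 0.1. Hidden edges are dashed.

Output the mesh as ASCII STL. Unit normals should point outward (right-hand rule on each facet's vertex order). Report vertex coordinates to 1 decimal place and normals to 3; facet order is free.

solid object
 facet normal -0.004 0.134 -0.991
  outer loop
   vertex 2.8 3.3 0.2
   vertex 0.3 4.7 0.4
   vertex 4.9 4.1 0.3
  endloop
 endfacet
 facet normal 0.129 0.991 -0.018
  outer loop
   vertex 4.7 4.2 4.4
   vertex 4.9 4.1 0.3
   vertex 0.3 4.7 0.4
  endloop
 endfacet
 facet normal 0.849 -0.525 0.054
  outer loop
   vertex 4.7 4.2 4.4
   vertex 3.0 1.5 4.9
   vertex 4.9 4.1 0.3
  endloop
 endfacet
 facet normal -0.445 -0.719 -0.533
  outer loop
   vertex 1.1 2.5 2.7
   vertex 0.3 4.7 0.4
   vertex 2.8 3.3 0.2
  endloop
 endfacet
 facet normal -0.551 0.499 0.669
  outer loop
   vertex 1.1 2.5 2.7
   vertex 4.7 4.2 4.4
   vertex 0.3 4.7 0.4
  endloop
 endfacet
 facet normal -0.549 0.473 0.689
  outer loop
   vertex 1.1 2.5 2.7
   vertex 3.0 1.5 4.9
   vertex 4.7 4.2 4.4
  endloop
 endfacet
 facet normal -0.240 -0.945 -0.222
  outer loop
   vertex 3.3 2.2 1.6
   vertex 3.0 1.5 4.9
   vertex 1.1 2.5 2.7
  endloop
 endfacet
 facet normal -0.356 -0.792 -0.496
  outer loop
   vertex 3.3 2.2 1.6
   vertex 1.1 2.5 2.7
   vertex 2.8 3.3 0.2
  endloop
 endfacet
 facet normal 0.737 -0.672 -0.076
  outer loop
   vertex 3.3 2.2 1.6
   vertex 4.9 4.1 0.3
   vertex 3.0 1.5 4.9
  endloop
 endfacet
 facet normal 0.297 -0.697 -0.653
  outer loop
   vertex 3.3 2.2 1.6
   vertex 2.8 3.3 0.2
   vertex 4.9 4.1 0.3
  endloop
 endfacet
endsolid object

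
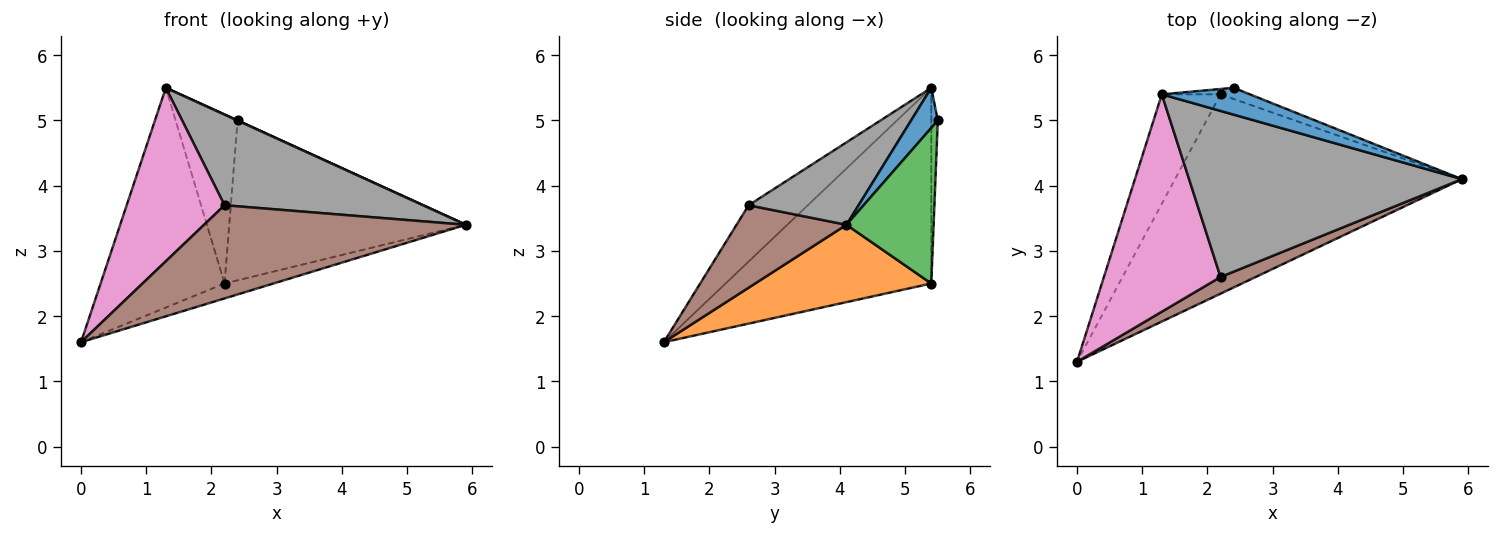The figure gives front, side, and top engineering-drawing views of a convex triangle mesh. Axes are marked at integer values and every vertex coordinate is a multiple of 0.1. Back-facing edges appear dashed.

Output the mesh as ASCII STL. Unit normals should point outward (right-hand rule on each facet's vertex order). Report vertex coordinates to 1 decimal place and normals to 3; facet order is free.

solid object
 facet normal 0.414 -0.005 0.910
  outer loop
   vertex 2.4 5.5 5.0
   vertex 1.3 5.4 5.5
   vertex 5.9 4.1 3.4
  endloop
 endfacet
 facet normal 0.260 0.072 -0.963
  outer loop
   vertex 2.2 5.4 2.5
   vertex 5.9 4.1 3.4
   vertex 0.0 1.3 1.6
  endloop
 endfacet
 facet normal 0.345 0.936 -0.065
  outer loop
   vertex 2.2 5.4 2.5
   vertex 2.4 5.5 5.0
   vertex 5.9 4.1 3.4
  endloop
 endfacet
 facet normal -0.830 0.500 -0.249
  outer loop
   vertex 2.2 5.4 2.5
   vertex 0.0 1.3 1.6
   vertex 1.3 5.4 5.5
  endloop
 endfacet
 facet normal -0.105 0.994 -0.031
  outer loop
   vertex 2.2 5.4 2.5
   vertex 1.3 5.4 5.5
   vertex 2.4 5.5 5.0
  endloop
 endfacet
 facet normal 0.382 -0.910 0.163
  outer loop
   vertex 2.2 2.6 3.7
   vertex 0.0 1.3 1.6
   vertex 5.9 4.1 3.4
  endloop
 endfacet
 facet normal -0.353 -0.584 0.731
  outer loop
   vertex 2.2 2.6 3.7
   vertex 1.3 5.4 5.5
   vertex 0.0 1.3 1.6
  endloop
 endfacet
 facet normal 0.256 -0.463 0.848
  outer loop
   vertex 2.2 2.6 3.7
   vertex 5.9 4.1 3.4
   vertex 1.3 5.4 5.5
  endloop
 endfacet
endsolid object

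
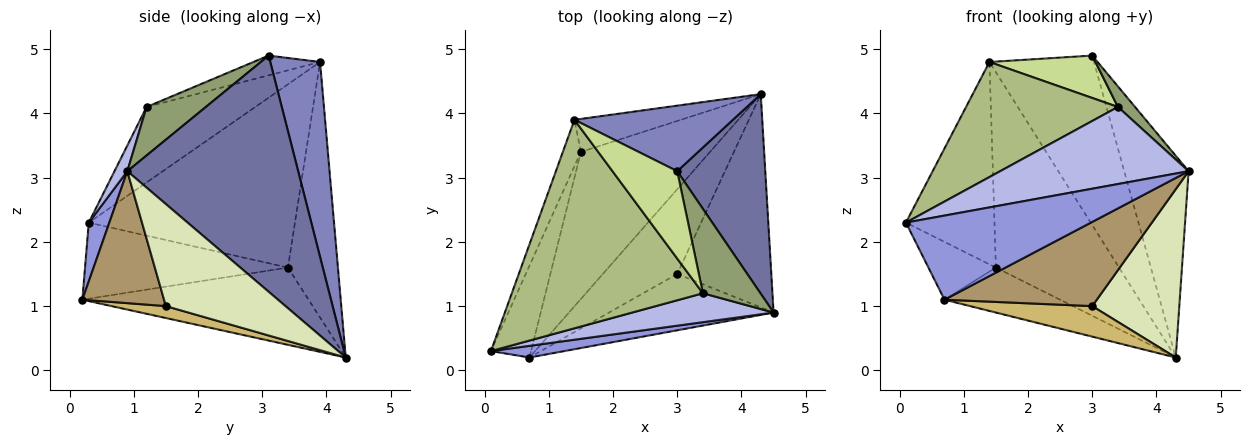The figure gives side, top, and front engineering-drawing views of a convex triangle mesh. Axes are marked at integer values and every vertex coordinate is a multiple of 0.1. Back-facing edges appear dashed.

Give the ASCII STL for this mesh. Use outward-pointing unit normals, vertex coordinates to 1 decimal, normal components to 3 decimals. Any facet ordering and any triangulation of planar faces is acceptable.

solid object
 facet normal 0.884 0.333 0.329
  outer loop
   vertex 3.0 3.1 4.9
   vertex 4.5 0.9 3.1
   vertex 4.3 4.3 0.2
  endloop
 endfacet
 facet normal 0.406 0.852 0.330
  outer loop
   vertex 1.4 3.9 4.8
   vertex 3.0 3.1 4.9
   vertex 4.3 4.3 0.2
  endloop
 endfacet
 facet normal 0.109 -0.985 0.137
  outer loop
   vertex 0.7 0.2 1.1
   vertex 4.5 0.9 3.1
   vertex 0.1 0.3 2.3
  endloop
 endfacet
 facet normal 0.064 -0.934 0.350
  outer loop
   vertex 3.4 1.2 4.1
   vertex 0.1 0.3 2.3
   vertex 4.5 0.9 3.1
  endloop
 endfacet
 facet normal 0.633 -0.183 0.752
  outer loop
   vertex 3.4 1.2 4.1
   vertex 4.5 0.9 3.1
   vertex 3.0 3.1 4.9
  endloop
 endfacet
 facet normal -0.327 -0.457 0.827
  outer loop
   vertex 3.4 1.2 4.1
   vertex 1.4 3.9 4.8
   vertex 0.1 0.3 2.3
  endloop
 endfacet
 facet normal -0.265 -0.421 0.868
  outer loop
   vertex 3.4 1.2 4.1
   vertex 3.0 3.1 4.9
   vertex 1.4 3.9 4.8
  endloop
 endfacet
 facet normal 0.648 -0.472 -0.598
  outer loop
   vertex 3.0 1.5 1.0
   vertex 4.3 4.3 0.2
   vertex 4.5 0.9 3.1
  endloop
 endfacet
 facet normal 0.407 -0.759 -0.508
  outer loop
   vertex 3.0 1.5 1.0
   vertex 4.5 0.9 3.1
   vertex 0.7 0.2 1.1
  endloop
 endfacet
 facet normal 0.149 -0.335 -0.930
  outer loop
   vertex 3.0 1.5 1.0
   vertex 0.7 0.2 1.1
   vertex 4.3 4.3 0.2
  endloop
 endfacet
 facet normal -0.372 0.915 -0.155
  outer loop
   vertex 1.5 3.4 1.6
   vertex 1.4 3.9 4.8
   vertex 4.3 4.3 0.2
  endloop
 endfacet
 facet normal -0.497 0.254 -0.830
  outer loop
   vertex 1.5 3.4 1.6
   vertex 4.3 4.3 0.2
   vertex 0.7 0.2 1.1
  endloop
 endfacet
 facet normal -0.915 0.393 -0.090
  outer loop
   vertex 1.5 3.4 1.6
   vertex 0.1 0.3 2.3
   vertex 1.4 3.9 4.8
  endloop
 endfacet
 facet normal -0.848 0.282 -0.448
  outer loop
   vertex 1.5 3.4 1.6
   vertex 0.7 0.2 1.1
   vertex 0.1 0.3 2.3
  endloop
 endfacet
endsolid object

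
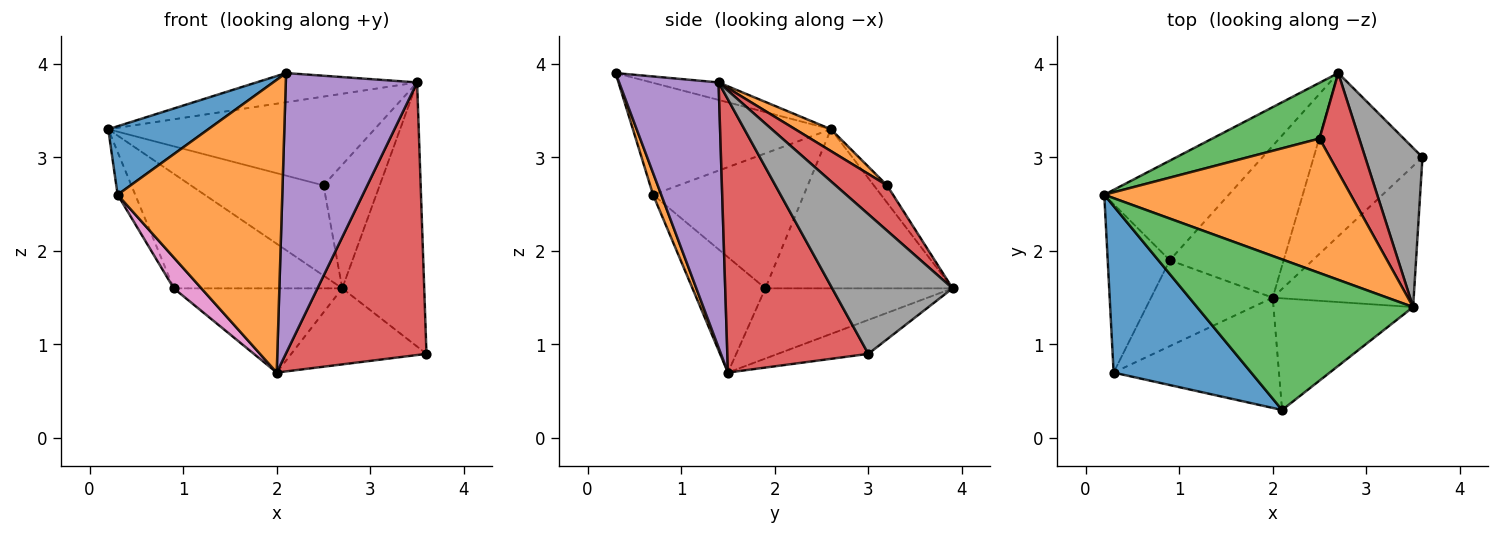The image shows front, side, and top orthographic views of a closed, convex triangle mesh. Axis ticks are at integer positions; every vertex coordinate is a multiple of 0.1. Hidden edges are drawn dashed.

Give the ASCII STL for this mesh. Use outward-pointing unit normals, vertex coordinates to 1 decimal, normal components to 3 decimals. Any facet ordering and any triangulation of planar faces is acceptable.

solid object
 facet normal -0.601 -0.304 0.739
  outer loop
   vertex 0.3 0.7 2.6
   vertex 2.1 0.3 3.9
   vertex 0.2 2.6 3.3
  endloop
 endfacet
 facet normal 0.046 -0.935 -0.352
  outer loop
   vertex 0.3 0.7 2.6
   vertex 2.0 1.5 0.7
   vertex 2.1 0.3 3.9
  endloop
 endfacet
 facet normal -0.079 0.190 0.979
  outer loop
   vertex 3.5 1.4 3.8
   vertex 0.2 2.6 3.3
   vertex 2.1 0.3 3.9
  endloop
 endfacet
 facet normal 0.665 -0.663 -0.343
  outer loop
   vertex 3.5 1.4 3.8
   vertex 2.0 1.5 0.7
   vertex 3.6 3.0 0.9
  endloop
 endfacet
 facet normal 0.575 -0.760 -0.303
  outer loop
   vertex 3.5 1.4 3.8
   vertex 2.1 0.3 3.9
   vertex 2.0 1.5 0.7
  endloop
 endfacet
 facet normal -0.903 0.106 -0.415
  outer loop
   vertex 0.9 1.9 1.6
   vertex 0.3 0.7 2.6
   vertex 0.2 2.6 3.3
  endloop
 endfacet
 facet normal -0.666 -0.252 -0.702
  outer loop
   vertex 0.9 1.9 1.6
   vertex 2.0 1.5 0.7
   vertex 0.3 0.7 2.6
  endloop
 endfacet
 facet normal 0.783 0.533 0.321
  outer loop
   vertex 2.7 3.9 1.6
   vertex 3.5 1.4 3.8
   vertex 3.6 3.0 0.9
  endloop
 endfacet
 facet normal -0.643 0.578 -0.503
  outer loop
   vertex 2.7 3.9 1.6
   vertex 0.9 1.9 1.6
   vertex 0.2 2.6 3.3
  endloop
 endfacet
 facet normal -0.272 0.406 -0.872
  outer loop
   vertex 2.7 3.9 1.6
   vertex 3.6 3.0 0.9
   vertex 2.0 1.5 0.7
  endloop
 endfacet
 facet normal -0.474 0.427 -0.770
  outer loop
   vertex 2.7 3.9 1.6
   vertex 2.0 1.5 0.7
   vertex 0.9 1.9 1.6
  endloop
 endfacet
 facet normal 0.074 0.550 0.832
  outer loop
   vertex 2.5 3.2 2.7
   vertex 0.2 2.6 3.3
   vertex 3.5 1.4 3.8
  endloop
 endfacet
 facet normal -0.084 0.848 0.524
  outer loop
   vertex 2.5 3.2 2.7
   vertex 2.7 3.9 1.6
   vertex 0.2 2.6 3.3
  endloop
 endfacet
 facet normal 0.581 0.634 0.509
  outer loop
   vertex 2.5 3.2 2.7
   vertex 3.5 1.4 3.8
   vertex 2.7 3.9 1.6
  endloop
 endfacet
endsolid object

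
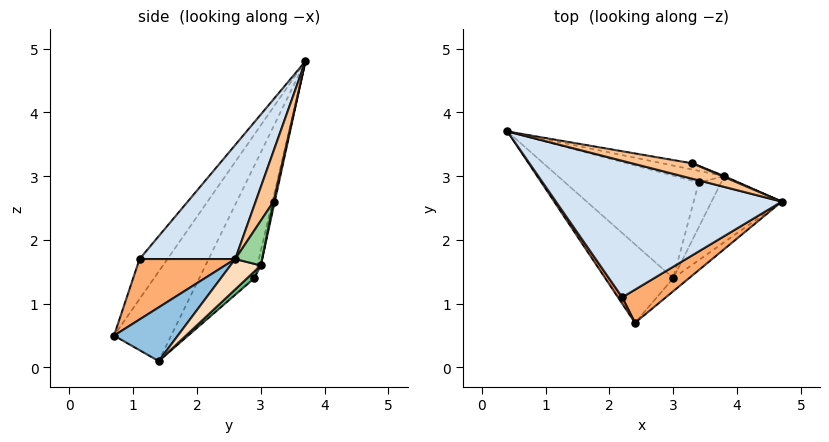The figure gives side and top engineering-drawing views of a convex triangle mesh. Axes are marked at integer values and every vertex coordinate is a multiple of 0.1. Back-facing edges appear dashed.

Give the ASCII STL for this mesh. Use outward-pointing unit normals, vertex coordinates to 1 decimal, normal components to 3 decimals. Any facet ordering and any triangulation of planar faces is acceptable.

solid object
 facet normal -0.755 0.319 -0.574
  outer loop
   vertex 3.0 1.4 0.1
   vertex 2.4 0.7 0.5
   vertex 0.4 3.7 4.8
  endloop
 endfacet
 facet normal 0.684 -0.701 -0.201
  outer loop
   vertex 3.0 1.4 0.1
   vertex 4.7 2.6 1.7
   vertex 2.4 0.7 0.5
  endloop
 endfacet
 facet normal -0.495 0.641 -0.587
  outer loop
   vertex 3.4 2.9 1.4
   vertex 3.0 1.4 0.1
   vertex 0.4 3.7 4.8
  endloop
 endfacet
 facet normal 0.361 -0.601 0.713
  outer loop
   vertex 2.2 1.1 1.7
   vertex 4.7 2.6 1.7
   vertex 0.4 3.7 4.8
  endloop
 endfacet
 facet normal -0.771 -0.632 0.082
  outer loop
   vertex 2.2 1.1 1.7
   vertex 0.4 3.7 4.8
   vertex 2.4 0.7 0.5
  endloop
 endfacet
 facet normal 0.482 -0.804 0.348
  outer loop
   vertex 2.2 1.1 1.7
   vertex 2.4 0.7 0.5
   vertex 4.7 2.6 1.7
  endloop
 endfacet
 facet normal 0.606 0.328 0.725
  outer loop
   vertex 3.3 3.2 2.6
   vertex 0.4 3.7 4.8
   vertex 4.7 2.6 1.7
  endloop
 endfacet
 facet normal 0.330 0.552 -0.765
  outer loop
   vertex 3.8 3.0 1.6
   vertex 4.7 2.6 1.7
   vertex 3.0 1.4 0.1
  endloop
 endfacet
 facet normal 0.232 0.601 -0.765
  outer loop
   vertex 3.8 3.0 1.6
   vertex 3.0 1.4 0.1
   vertex 3.4 2.9 1.4
  endloop
 endfacet
 facet normal 0.404 0.914 0.019
  outer loop
   vertex 3.8 3.0 1.6
   vertex 3.3 3.2 2.6
   vertex 4.7 2.6 1.7
  endloop
 endfacet
 facet normal -0.087 0.950 -0.300
  outer loop
   vertex 3.8 3.0 1.6
   vertex 3.4 2.9 1.4
   vertex 0.4 3.7 4.8
  endloop
 endfacet
 facet normal 0.033 0.983 -0.180
  outer loop
   vertex 3.8 3.0 1.6
   vertex 0.4 3.7 4.8
   vertex 3.3 3.2 2.6
  endloop
 endfacet
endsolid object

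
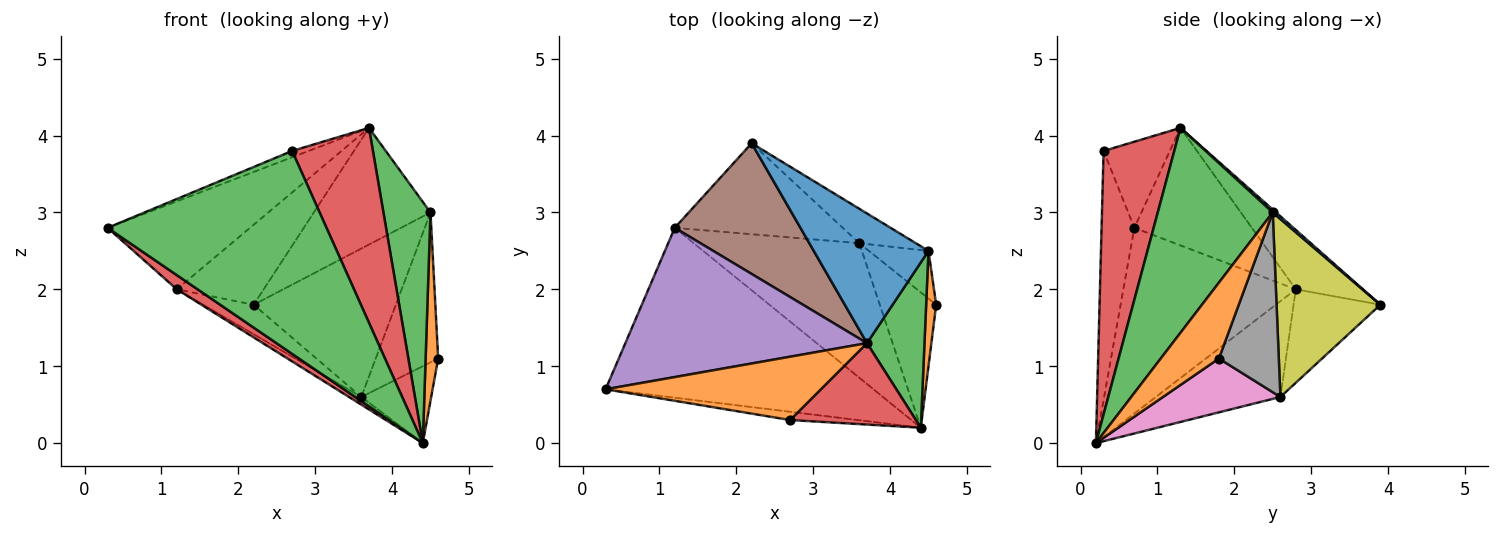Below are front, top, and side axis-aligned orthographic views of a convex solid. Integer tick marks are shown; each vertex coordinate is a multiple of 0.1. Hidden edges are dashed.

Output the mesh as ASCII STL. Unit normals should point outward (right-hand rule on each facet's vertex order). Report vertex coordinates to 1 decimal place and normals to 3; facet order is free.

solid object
 facet normal 0.019 0.669 0.743
  outer loop
   vertex 4.5 2.5 3.0
   vertex 2.2 3.9 1.8
   vertex 3.7 1.3 4.1
  endloop
 endfacet
 facet normal 0.969 -0.209 0.128
  outer loop
   vertex 4.5 2.5 3.0
   vertex 4.4 0.2 0.0
   vertex 4.6 1.8 1.1
  endloop
 endfacet
 facet normal 0.896 -0.367 0.251
  outer loop
   vertex 4.5 2.5 3.0
   vertex 3.7 1.3 4.1
   vertex 4.4 0.2 0.0
  endloop
 endfacet
 facet normal -0.568 -0.069 -0.820
  outer loop
   vertex 1.2 2.8 2.0
   vertex 4.4 0.2 0.0
   vertex 0.3 0.7 2.8
  endloop
 endfacet
 facet normal -0.386 0.468 0.795
  outer loop
   vertex 1.2 2.8 2.0
   vertex 0.3 0.7 2.8
   vertex 3.7 1.3 4.1
  endloop
 endfacet
 facet normal -0.374 0.484 0.791
  outer loop
   vertex 1.2 2.8 2.0
   vertex 3.7 1.3 4.1
   vertex 2.2 3.9 1.8
  endloop
 endfacet
 facet normal 0.639 0.380 -0.669
  outer loop
   vertex 3.6 2.6 0.6
   vertex 4.6 1.8 1.1
   vertex 4.4 0.2 0.0
  endloop
 endfacet
 facet normal 0.675 0.703 -0.224
  outer loop
   vertex 3.6 2.6 0.6
   vertex 4.5 2.5 3.0
   vertex 4.6 1.8 1.1
  endloop
 endfacet
 facet normal 0.579 0.794 -0.184
  outer loop
   vertex 3.6 2.6 0.6
   vertex 2.2 3.9 1.8
   vertex 4.5 2.5 3.0
  endloop
 endfacet
 facet normal -0.468 0.272 -0.841
  outer loop
   vertex 3.6 2.6 0.6
   vertex 1.2 2.8 2.0
   vertex 2.2 3.9 1.8
  endloop
 endfacet
 facet normal -0.500 0.049 -0.865
  outer loop
   vertex 3.6 2.6 0.6
   vertex 4.4 0.2 0.0
   vertex 1.2 2.8 2.0
  endloop
 endfacet
 facet normal -0.370 0.092 0.925
  outer loop
   vertex 2.7 0.3 3.8
   vertex 3.7 1.3 4.1
   vertex 0.3 0.7 2.8
  endloop
 endfacet
 facet normal -0.148 -0.988 -0.040
  outer loop
   vertex 2.7 0.3 3.8
   vertex 0.3 0.7 2.8
   vertex 4.4 0.2 0.0
  endloop
 endfacet
 facet normal 0.628 -0.718 0.300
  outer loop
   vertex 2.7 0.3 3.8
   vertex 4.4 0.2 0.0
   vertex 3.7 1.3 4.1
  endloop
 endfacet
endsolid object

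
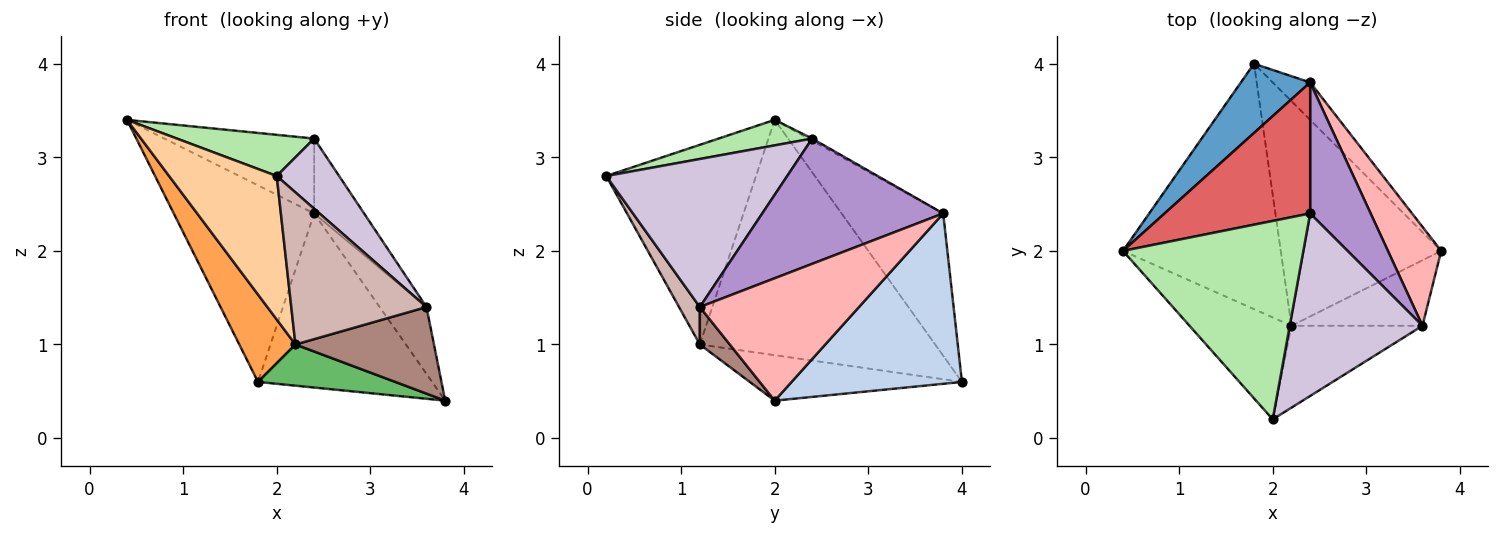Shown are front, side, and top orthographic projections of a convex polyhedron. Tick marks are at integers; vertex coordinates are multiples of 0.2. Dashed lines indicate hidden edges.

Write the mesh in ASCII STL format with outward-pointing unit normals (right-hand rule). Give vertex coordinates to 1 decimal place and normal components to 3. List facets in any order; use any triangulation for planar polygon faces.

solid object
 facet normal -0.564 0.779 0.274
  outer loop
   vertex 2.4 3.8 2.4
   vertex 1.8 4.0 0.6
   vertex 0.4 2.0 3.4
  endloop
 endfacet
 facet normal 0.691 0.706 -0.152
  outer loop
   vertex 2.4 3.8 2.4
   vertex 3.8 2.0 0.4
   vertex 1.8 4.0 0.6
  endloop
 endfacet
 facet normal -0.815 -0.194 -0.546
  outer loop
   vertex 2.2 1.2 1.0
   vertex 0.4 2.0 3.4
   vertex 1.8 4.0 0.6
  endloop
 endfacet
 facet normal -0.750 -0.539 -0.383
  outer loop
   vertex 2.2 1.2 1.0
   vertex 2.0 0.2 2.8
   vertex 0.4 2.0 3.4
  endloop
 endfacet
 facet normal -0.268 -0.174 -0.947
  outer loop
   vertex 2.2 1.2 1.0
   vertex 1.8 4.0 0.6
   vertex 3.8 2.0 0.4
  endloop
 endfacet
 facet normal 0.137 -0.201 0.970
  outer loop
   vertex 2.4 2.4 3.2
   vertex 0.4 2.0 3.4
   vertex 2.0 0.2 2.8
  endloop
 endfacet
 facet normal -0.012 0.496 0.868
  outer loop
   vertex 2.4 2.4 3.2
   vertex 2.4 3.8 2.4
   vertex 0.4 2.0 3.4
  endloop
 endfacet
 facet normal 0.885 0.260 0.385
  outer loop
   vertex 3.6 1.2 1.4
   vertex 3.8 2.0 0.4
   vertex 2.4 3.8 2.4
  endloop
 endfacet
 facet normal 0.874 0.241 0.422
  outer loop
   vertex 3.6 1.2 1.4
   vertex 2.4 3.8 2.4
   vertex 2.4 2.4 3.2
  endloop
 endfacet
 facet normal 0.721 -0.249 0.647
  outer loop
   vertex 3.6 1.2 1.4
   vertex 2.4 2.4 3.2
   vertex 2.0 0.2 2.8
  endloop
 endfacet
 facet normal 0.170 -0.786 -0.595
  outer loop
   vertex 3.6 1.2 1.4
   vertex 2.2 1.2 1.0
   vertex 3.8 2.0 0.4
  endloop
 endfacet
 facet normal 0.134 -0.873 -0.470
  outer loop
   vertex 3.6 1.2 1.4
   vertex 2.0 0.2 2.8
   vertex 2.2 1.2 1.0
  endloop
 endfacet
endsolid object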